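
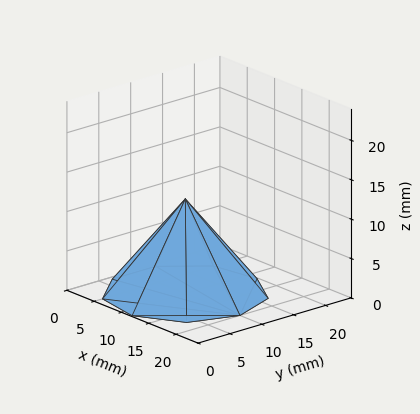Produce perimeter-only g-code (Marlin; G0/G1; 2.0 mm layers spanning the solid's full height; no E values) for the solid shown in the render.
Reading the render: the shape is a regular 9-sided pyramid, base circumscribed radius ≈ 10 mm, apex at z ≈ 12 mm (dimensions read to the nearest mm from the axis ticks). For the g-code, the solid's height is divided into equal slices at the stated Δz and each level perimeter traced with G1 moves after a G0 lift.

; perimeter-only toolpath
G21 ; units = mm
G90 ; absolute positioning
G28 ; home
; layer 1
G0 Z2.0
G0 X18.3 Y10.0
G1 X16.4 Y15.3
G1 X11.4 Y18.2
G1 X5.8 Y17.2
G1 X2.2 Y12.8
G1 X2.2 Y7.2
G1 X5.8 Y2.8
G1 X11.4 Y1.8
G1 X16.4 Y4.7
G1 X18.3 Y10.0
; layer 2
G0 Z4.0
G0 X16.7 Y10.0
G1 X15.1 Y14.3
G1 X11.1 Y16.5
G1 X6.7 Y15.8
G1 X3.7 Y12.3
G1 X3.7 Y7.7
G1 X6.7 Y4.2
G1 X11.1 Y3.5
G1 X15.1 Y5.7
G1 X16.7 Y10.0
; layer 3
G0 Z6.0
G0 X15.0 Y10.0
G1 X13.8 Y13.2
G1 X10.8 Y14.9
G1 X7.5 Y14.3
G1 X5.3 Y11.7
G1 X5.3 Y8.3
G1 X7.5 Y5.7
G1 X10.8 Y5.1
G1 X13.8 Y6.8
G1 X15.0 Y10.0
; layer 4
G0 Z8.0
G0 X13.3 Y10.0
G1 X12.6 Y12.1
G1 X10.6 Y13.3
G1 X8.3 Y12.9
G1 X6.9 Y11.1
G1 X6.9 Y8.9
G1 X8.3 Y7.1
G1 X10.6 Y6.7
G1 X12.6 Y7.9
G1 X13.3 Y10.0
; layer 5
G0 Z10.0
G0 X11.7 Y10.0
G1 X11.3 Y11.1
G1 X10.3 Y11.6
G1 X9.2 Y11.4
G1 X8.4 Y10.6
G1 X8.4 Y9.4
G1 X9.2 Y8.6
G1 X10.3 Y8.4
G1 X11.3 Y8.9
G1 X11.7 Y10.0
M2 ; end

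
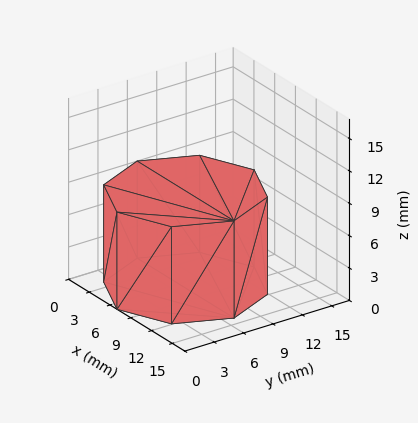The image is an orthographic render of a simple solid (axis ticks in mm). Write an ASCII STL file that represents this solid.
Reading the render: the shape is a regular 8-sided prism (a cylinder approximated with 8 flat sides), circumscribed radius ≈ 7 mm, height ≈ 9 mm (dimensions read to the nearest mm from the axis ticks). For the STL, each face is triangulated and given an outward normal.

solid part
  facet normal 0.0000 0.0000 -1.0000
    outer loop
      vertex 7.0 14.0 0.0
      vertex 11.9 11.9 0.0
      vertex 14.0 7.0 0.0
    endloop
  endfacet
  facet normal 0.0000 0.0000 -1.0000
    outer loop
      vertex 2.1 11.9 0.0
      vertex 7.0 14.0 0.0
      vertex 14.0 7.0 0.0
    endloop
  endfacet
  facet normal 0.0000 0.0000 -1.0000
    outer loop
      vertex 0.0 7.0 0.0
      vertex 2.1 11.9 0.0
      vertex 14.0 7.0 0.0
    endloop
  endfacet
  facet normal 0.0000 0.0000 -1.0000
    outer loop
      vertex 2.1 2.1 0.0
      vertex 0.0 7.0 0.0
      vertex 14.0 7.0 0.0
    endloop
  endfacet
  facet normal 0.0000 0.0000 -1.0000
    outer loop
      vertex 7.0 0.0 0.0
      vertex 2.1 2.1 0.0
      vertex 14.0 7.0 0.0
    endloop
  endfacet
  facet normal 0.0000 0.0000 -1.0000
    outer loop
      vertex 11.9 2.1 0.0
      vertex 7.0 0.0 0.0
      vertex 14.0 7.0 0.0
    endloop
  endfacet
  facet normal 0.0000 0.0000 1.0000
    outer loop
      vertex 14.0 7.0 9.0
      vertex 11.9 11.9 9.0
      vertex 7.0 14.0 9.0
    endloop
  endfacet
  facet normal 0.0000 0.0000 1.0000
    outer loop
      vertex 14.0 7.0 9.0
      vertex 7.0 14.0 9.0
      vertex 2.1 11.9 9.0
    endloop
  endfacet
  facet normal 0.0000 0.0000 1.0000
    outer loop
      vertex 14.0 7.0 9.0
      vertex 2.1 11.9 9.0
      vertex 0.0 7.0 9.0
    endloop
  endfacet
  facet normal 0.0000 0.0000 1.0000
    outer loop
      vertex 14.0 7.0 9.0
      vertex 0.0 7.0 9.0
      vertex 2.1 2.1 9.0
    endloop
  endfacet
  facet normal 0.0000 0.0000 1.0000
    outer loop
      vertex 14.0 7.0 9.0
      vertex 2.1 2.1 9.0
      vertex 7.0 0.0 9.0
    endloop
  endfacet
  facet normal 0.0000 0.0000 1.0000
    outer loop
      vertex 14.0 7.0 9.0
      vertex 7.0 0.0 9.0
      vertex 11.9 2.1 9.0
    endloop
  endfacet
  facet normal 0.9191 0.3939 0.0000
    outer loop
      vertex 14.0 7.0 0.0
      vertex 11.9 11.9 0.0
      vertex 11.9 11.9 9.0
    endloop
  endfacet
  facet normal 0.9191 0.3939 0.0000
    outer loop
      vertex 14.0 7.0 0.0
      vertex 11.9 11.9 9.0
      vertex 14.0 7.0 9.0
    endloop
  endfacet
  facet normal 0.3939 0.9191 0.0000
    outer loop
      vertex 11.9 11.9 0.0
      vertex 7.0 14.0 0.0
      vertex 7.0 14.0 9.0
    endloop
  endfacet
  facet normal 0.3939 0.9191 0.0000
    outer loop
      vertex 11.9 11.9 0.0
      vertex 7.0 14.0 9.0
      vertex 11.9 11.9 9.0
    endloop
  endfacet
  facet normal -0.3939 0.9191 0.0000
    outer loop
      vertex 7.0 14.0 0.0
      vertex 2.1 11.9 0.0
      vertex 2.1 11.9 9.0
    endloop
  endfacet
  facet normal -0.3939 0.9191 0.0000
    outer loop
      vertex 7.0 14.0 0.0
      vertex 2.1 11.9 9.0
      vertex 7.0 14.0 9.0
    endloop
  endfacet
  facet normal -0.9191 0.3939 0.0000
    outer loop
      vertex 2.1 11.9 0.0
      vertex 0.0 7.0 0.0
      vertex 0.0 7.0 9.0
    endloop
  endfacet
  facet normal -0.9191 0.3939 0.0000
    outer loop
      vertex 2.1 11.9 0.0
      vertex 0.0 7.0 9.0
      vertex 2.1 11.9 9.0
    endloop
  endfacet
  facet normal -0.9191 -0.3939 0.0000
    outer loop
      vertex 0.0 7.0 0.0
      vertex 2.1 2.1 0.0
      vertex 2.1 2.1 9.0
    endloop
  endfacet
  facet normal -0.9191 -0.3939 0.0000
    outer loop
      vertex 0.0 7.0 0.0
      vertex 2.1 2.1 9.0
      vertex 0.0 7.0 9.0
    endloop
  endfacet
  facet normal -0.3939 -0.9191 0.0000
    outer loop
      vertex 2.1 2.1 0.0
      vertex 7.0 0.0 0.0
      vertex 7.0 0.0 9.0
    endloop
  endfacet
  facet normal -0.3939 -0.9191 0.0000
    outer loop
      vertex 2.1 2.1 0.0
      vertex 7.0 0.0 9.0
      vertex 2.1 2.1 9.0
    endloop
  endfacet
  facet normal 0.3939 -0.9191 0.0000
    outer loop
      vertex 7.0 0.0 0.0
      vertex 11.9 2.1 0.0
      vertex 11.9 2.1 9.0
    endloop
  endfacet
  facet normal 0.3939 -0.9191 0.0000
    outer loop
      vertex 7.0 0.0 0.0
      vertex 11.9 2.1 9.0
      vertex 7.0 0.0 9.0
    endloop
  endfacet
  facet normal 0.9191 -0.3939 0.0000
    outer loop
      vertex 11.9 2.1 0.0
      vertex 14.0 7.0 0.0
      vertex 14.0 7.0 9.0
    endloop
  endfacet
  facet normal 0.9191 -0.3939 0.0000
    outer loop
      vertex 11.9 2.1 0.0
      vertex 14.0 7.0 9.0
      vertex 11.9 2.1 9.0
    endloop
  endfacet
endsolid part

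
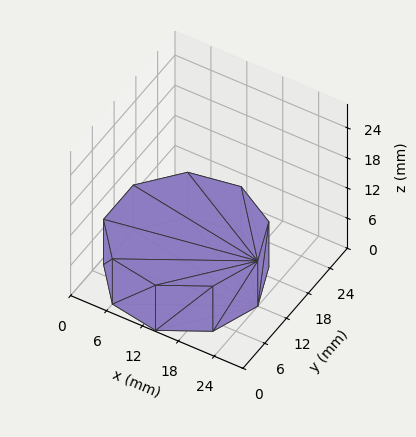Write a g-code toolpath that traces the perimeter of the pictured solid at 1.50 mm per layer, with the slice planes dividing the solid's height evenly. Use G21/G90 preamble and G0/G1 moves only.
Reading the render: the shape is a regular 9-sided prism (a cylinder approximated with 9 flat sides), circumscribed radius ≈ 12 mm, height ≈ 9 mm (dimensions read to the nearest mm from the axis ticks). For the g-code, the solid's height is divided into equal slices at the stated Δz and each level perimeter traced with G1 moves after a G0 lift.

; perimeter-only toolpath
G21 ; units = mm
G90 ; absolute positioning
G28 ; home
; layer 1
G0 Z1.50
G0 X24.00 Y12.00
G1 X21.19 Y19.71
G1 X14.08 Y23.82
G1 X6.00 Y22.39
G1 X0.72 Y16.10
G1 X0.72 Y7.90
G1 X6.00 Y1.61
G1 X14.08 Y0.18
G1 X21.19 Y4.29
G1 X24.00 Y12.00
; layer 2
G0 Z3.00
G0 X24.00 Y12.00
G1 X21.19 Y19.71
G1 X14.08 Y23.82
G1 X6.00 Y22.39
G1 X0.72 Y16.10
G1 X0.72 Y7.90
G1 X6.00 Y1.61
G1 X14.08 Y0.18
G1 X21.19 Y4.29
G1 X24.00 Y12.00
; layer 3
G0 Z4.50
G0 X24.00 Y12.00
G1 X21.19 Y19.71
G1 X14.08 Y23.82
G1 X6.00 Y22.39
G1 X0.72 Y16.10
G1 X0.72 Y7.90
G1 X6.00 Y1.61
G1 X14.08 Y0.18
G1 X21.19 Y4.29
G1 X24.00 Y12.00
; layer 4
G0 Z6.00
G0 X24.00 Y12.00
G1 X21.19 Y19.71
G1 X14.08 Y23.82
G1 X6.00 Y22.39
G1 X0.72 Y16.10
G1 X0.72 Y7.90
G1 X6.00 Y1.61
G1 X14.08 Y0.18
G1 X21.19 Y4.29
G1 X24.00 Y12.00
; layer 5
G0 Z7.50
G0 X24.00 Y12.00
G1 X21.19 Y19.71
G1 X14.08 Y23.82
G1 X6.00 Y22.39
G1 X0.72 Y16.10
G1 X0.72 Y7.90
G1 X6.00 Y1.61
G1 X14.08 Y0.18
G1 X21.19 Y4.29
G1 X24.00 Y12.00
; layer 6
G0 Z9.00
G0 X24.00 Y12.00
G1 X21.19 Y19.71
G1 X14.08 Y23.82
G1 X6.00 Y22.39
G1 X0.72 Y16.10
G1 X0.72 Y7.90
G1 X6.00 Y1.61
G1 X14.08 Y0.18
G1 X21.19 Y4.29
G1 X24.00 Y12.00
M2 ; end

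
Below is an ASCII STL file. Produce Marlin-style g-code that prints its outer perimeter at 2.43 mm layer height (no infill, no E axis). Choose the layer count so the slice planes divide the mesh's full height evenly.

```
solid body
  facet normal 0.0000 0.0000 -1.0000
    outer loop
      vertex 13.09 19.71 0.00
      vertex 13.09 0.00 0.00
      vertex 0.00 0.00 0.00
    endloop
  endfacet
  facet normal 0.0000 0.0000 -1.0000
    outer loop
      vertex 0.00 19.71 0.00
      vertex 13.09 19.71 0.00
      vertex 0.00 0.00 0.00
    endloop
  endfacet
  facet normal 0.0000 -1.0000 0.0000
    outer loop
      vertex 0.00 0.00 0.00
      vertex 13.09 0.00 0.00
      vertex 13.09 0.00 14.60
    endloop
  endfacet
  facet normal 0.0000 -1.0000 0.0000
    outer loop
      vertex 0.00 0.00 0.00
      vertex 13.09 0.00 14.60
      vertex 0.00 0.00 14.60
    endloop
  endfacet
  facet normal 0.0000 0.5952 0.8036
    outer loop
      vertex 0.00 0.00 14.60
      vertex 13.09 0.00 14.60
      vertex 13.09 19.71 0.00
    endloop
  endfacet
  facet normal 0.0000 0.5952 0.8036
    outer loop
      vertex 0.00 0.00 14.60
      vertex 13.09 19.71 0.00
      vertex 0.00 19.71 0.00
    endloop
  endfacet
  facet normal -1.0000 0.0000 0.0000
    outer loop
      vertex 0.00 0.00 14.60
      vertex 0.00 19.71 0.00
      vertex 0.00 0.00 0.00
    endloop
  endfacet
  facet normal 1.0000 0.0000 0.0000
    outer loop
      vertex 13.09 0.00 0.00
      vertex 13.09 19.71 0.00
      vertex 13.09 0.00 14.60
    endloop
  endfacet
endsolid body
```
; perimeter-only toolpath
G21 ; units = mm
G90 ; absolute positioning
G28 ; home
; layer 1
G0 Z2.43
G0 X0.00 Y0.00
G1 X13.09 Y0.00
G1 X13.09 Y16.43
G1 X0.00 Y16.43
G1 X0.00 Y0.00
; layer 2
G0 Z4.87
G0 X0.00 Y0.00
G1 X13.09 Y0.00
G1 X13.09 Y13.14
G1 X0.00 Y13.14
G1 X0.00 Y0.00
; layer 3
G0 Z7.30
G0 X0.00 Y0.00
G1 X13.09 Y0.00
G1 X13.09 Y9.86
G1 X0.00 Y9.86
G1 X0.00 Y0.00
; layer 4
G0 Z9.73
G0 X0.00 Y0.00
G1 X13.09 Y0.00
G1 X13.09 Y6.57
G1 X0.00 Y6.57
G1 X0.00 Y0.00
; layer 5
G0 Z12.17
G0 X0.00 Y0.00
G1 X13.09 Y0.00
G1 X13.09 Y3.29
G1 X0.00 Y3.29
G1 X0.00 Y0.00
M2 ; end

The solid is a wedge (ramp): 13.1 × 19.7 mm base, rising to 14.6 mm along the y=0 edge and sloping linearly to z=0 at y=19.7. Slicing at Δz = 2.43 mm — 6 equal slices spanning the solid's height, so layer i sits at z = i·h/6 — gives 5 non-empty perimeters. Each is a 4-segment closed polygon; G0 lifts to the layer z and rapids to the start vertex, then G1 traces the edges. The cross-section shrinks linearly with z (the slice at the apex is degenerate and omitted).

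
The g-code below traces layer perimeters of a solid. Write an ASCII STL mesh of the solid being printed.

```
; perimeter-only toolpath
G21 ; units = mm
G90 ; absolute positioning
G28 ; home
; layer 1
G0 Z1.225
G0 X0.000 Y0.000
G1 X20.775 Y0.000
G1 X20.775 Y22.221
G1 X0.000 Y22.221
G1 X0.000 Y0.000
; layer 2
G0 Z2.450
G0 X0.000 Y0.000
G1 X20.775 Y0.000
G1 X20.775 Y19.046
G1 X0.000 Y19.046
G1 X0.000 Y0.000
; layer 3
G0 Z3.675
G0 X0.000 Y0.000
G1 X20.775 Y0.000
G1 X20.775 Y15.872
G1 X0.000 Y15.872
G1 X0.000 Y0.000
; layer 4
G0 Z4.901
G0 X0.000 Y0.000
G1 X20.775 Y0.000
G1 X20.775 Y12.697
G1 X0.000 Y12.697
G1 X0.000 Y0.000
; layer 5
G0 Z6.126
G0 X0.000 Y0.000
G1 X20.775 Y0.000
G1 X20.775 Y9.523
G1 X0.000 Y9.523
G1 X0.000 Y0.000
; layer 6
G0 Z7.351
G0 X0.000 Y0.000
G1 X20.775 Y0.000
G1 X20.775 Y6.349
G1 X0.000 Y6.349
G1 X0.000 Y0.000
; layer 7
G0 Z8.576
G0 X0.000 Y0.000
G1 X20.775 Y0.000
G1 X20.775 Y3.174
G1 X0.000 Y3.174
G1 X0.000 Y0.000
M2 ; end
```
solid part
  facet normal 0.0000 0.0000 -1.0000
    outer loop
      vertex 20.775 25.395 0.000
      vertex 20.775 0.000 0.000
      vertex 0.000 0.000 0.000
    endloop
  endfacet
  facet normal 0.0000 0.0000 -1.0000
    outer loop
      vertex 0.000 25.395 0.000
      vertex 20.775 25.395 0.000
      vertex 0.000 0.000 0.000
    endloop
  endfacet
  facet normal 0.0000 -1.0000 0.0000
    outer loop
      vertex 0.000 0.000 0.000
      vertex 20.775 0.000 0.000
      vertex 20.775 0.000 9.801
    endloop
  endfacet
  facet normal 0.0000 -1.0000 0.0000
    outer loop
      vertex 0.000 0.000 0.000
      vertex 20.775 0.000 9.801
      vertex 0.000 0.000 9.801
    endloop
  endfacet
  facet normal 0.0000 0.3601 0.9329
    outer loop
      vertex 0.000 0.000 9.801
      vertex 20.775 0.000 9.801
      vertex 20.775 25.395 0.000
    endloop
  endfacet
  facet normal 0.0000 0.3601 0.9329
    outer loop
      vertex 0.000 0.000 9.801
      vertex 20.775 25.395 0.000
      vertex 0.000 25.395 0.000
    endloop
  endfacet
  facet normal -1.0000 0.0000 0.0000
    outer loop
      vertex 0.000 0.000 9.801
      vertex 0.000 25.395 0.000
      vertex 0.000 0.000 0.000
    endloop
  endfacet
  facet normal 1.0000 0.0000 0.0000
    outer loop
      vertex 20.775 0.000 0.000
      vertex 20.775 25.395 0.000
      vertex 20.775 0.000 9.801
    endloop
  endfacet
endsolid part

The G0 Z moves step by Δz≈1.225 mm. The G1 loops shrink linearly with z, so the solid tapers from its base footprint up to z≈9.8. Closing with a flat bottom cap and the tapered top and triangulating gives 8 facets — a wedge (ramp): 20.8 × 25.4 mm base, rising to 9.8 mm along the y=0 edge and sloping linearly to z=0 at y=25.4.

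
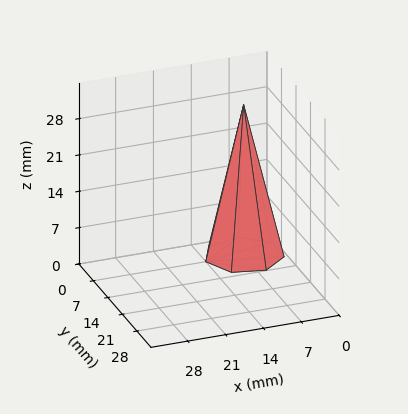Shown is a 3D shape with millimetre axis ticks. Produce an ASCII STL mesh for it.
Reading the render: the shape is a regular 7-sided pyramid, base circumscribed radius ≈ 7 mm, apex at z ≈ 29 mm (dimensions read to the nearest mm from the axis ticks). For the STL, each face is triangulated and given an outward normal.

solid part
  facet normal 0.0000 0.0000 -1.0000
    outer loop
      vertex 5.44 13.82 0.00
      vertex 11.36 12.47 0.00
      vertex 14.00 7.00 0.00
    endloop
  endfacet
  facet normal 0.0000 0.0000 -1.0000
    outer loop
      vertex 0.69 10.04 0.00
      vertex 5.44 13.82 0.00
      vertex 14.00 7.00 0.00
    endloop
  endfacet
  facet normal 0.0000 0.0000 -1.0000
    outer loop
      vertex 0.69 3.96 0.00
      vertex 0.69 10.04 0.00
      vertex 14.00 7.00 0.00
    endloop
  endfacet
  facet normal 0.0000 0.0000 -1.0000
    outer loop
      vertex 5.44 0.18 0.00
      vertex 0.69 3.96 0.00
      vertex 14.00 7.00 0.00
    endloop
  endfacet
  facet normal 0.0000 0.0000 -1.0000
    outer loop
      vertex 11.36 1.53 0.00
      vertex 5.44 0.18 0.00
      vertex 14.00 7.00 0.00
    endloop
  endfacet
  facet normal 0.8800 0.4247 0.2124
    outer loop
      vertex 14.00 7.00 0.00
      vertex 11.36 12.47 0.00
      vertex 7.00 7.00 29.00
    endloop
  endfacet
  facet normal 0.2173 0.9527 0.2124
    outer loop
      vertex 11.36 12.47 0.00
      vertex 5.44 13.82 0.00
      vertex 7.00 7.00 29.00
    endloop
  endfacet
  facet normal -0.6085 0.7646 0.2125
    outer loop
      vertex 5.44 13.82 0.00
      vertex 0.69 10.04 0.00
      vertex 7.00 7.00 29.00
    endloop
  endfacet
  facet normal -0.9771 0.0000 0.2126
    outer loop
      vertex 0.69 10.04 0.00
      vertex 0.69 3.96 0.00
      vertex 7.00 7.00 29.00
    endloop
  endfacet
  facet normal -0.6085 -0.7646 0.2125
    outer loop
      vertex 0.69 3.96 0.00
      vertex 5.44 0.18 0.00
      vertex 7.00 7.00 29.00
    endloop
  endfacet
  facet normal 0.2173 -0.9527 0.2124
    outer loop
      vertex 5.44 0.18 0.00
      vertex 11.36 1.53 0.00
      vertex 7.00 7.00 29.00
    endloop
  endfacet
  facet normal 0.8800 -0.4247 0.2124
    outer loop
      vertex 11.36 1.53 0.00
      vertex 14.00 7.00 0.00
      vertex 7.00 7.00 29.00
    endloop
  endfacet
endsolid part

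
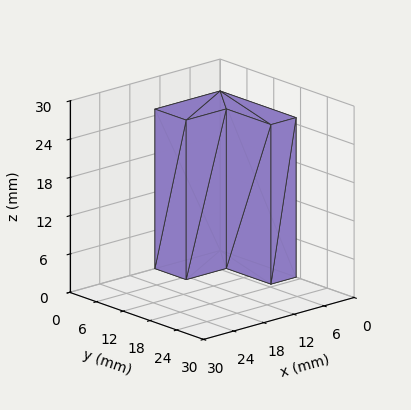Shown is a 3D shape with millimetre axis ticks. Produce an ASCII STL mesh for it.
Reading the render: the shape is an L-shaped prism: outer 13 × 17 mm, arm thicknesses ≈ 7 mm (horizontal) and 5 mm (vertical), extruded 25 mm in z (dimensions read to the nearest mm from the axis ticks). For the STL, each face is triangulated and given an outward normal.

solid part
  facet normal 0.0000 0.0000 -1.0000
    outer loop
      vertex 13.000 7.000 0.000
      vertex 13.000 0.000 0.000
      vertex 0.000 0.000 0.000
    endloop
  endfacet
  facet normal 0.0000 0.0000 -1.0000
    outer loop
      vertex 5.000 7.000 0.000
      vertex 13.000 7.000 0.000
      vertex 0.000 0.000 0.000
    endloop
  endfacet
  facet normal 0.0000 0.0000 -1.0000
    outer loop
      vertex 5.000 17.000 0.000
      vertex 5.000 7.000 0.000
      vertex 0.000 0.000 0.000
    endloop
  endfacet
  facet normal 0.0000 0.0000 -1.0000
    outer loop
      vertex 0.000 17.000 0.000
      vertex 5.000 17.000 0.000
      vertex 0.000 0.000 0.000
    endloop
  endfacet
  facet normal 0.0000 0.0000 1.0000
    outer loop
      vertex 0.000 0.000 25.000
      vertex 13.000 0.000 25.000
      vertex 13.000 7.000 25.000
    endloop
  endfacet
  facet normal 0.0000 0.0000 1.0000
    outer loop
      vertex 0.000 0.000 25.000
      vertex 13.000 7.000 25.000
      vertex 5.000 7.000 25.000
    endloop
  endfacet
  facet normal 0.0000 0.0000 1.0000
    outer loop
      vertex 0.000 0.000 25.000
      vertex 5.000 7.000 25.000
      vertex 5.000 17.000 25.000
    endloop
  endfacet
  facet normal 0.0000 0.0000 1.0000
    outer loop
      vertex 0.000 0.000 25.000
      vertex 5.000 17.000 25.000
      vertex 0.000 17.000 25.000
    endloop
  endfacet
  facet normal 0.0000 -1.0000 0.0000
    outer loop
      vertex 0.000 0.000 0.000
      vertex 13.000 0.000 0.000
      vertex 13.000 0.000 25.000
    endloop
  endfacet
  facet normal 0.0000 -1.0000 0.0000
    outer loop
      vertex 0.000 0.000 0.000
      vertex 13.000 0.000 25.000
      vertex 0.000 0.000 25.000
    endloop
  endfacet
  facet normal 1.0000 0.0000 0.0000
    outer loop
      vertex 13.000 0.000 0.000
      vertex 13.000 7.000 0.000
      vertex 13.000 7.000 25.000
    endloop
  endfacet
  facet normal 1.0000 0.0000 0.0000
    outer loop
      vertex 13.000 0.000 0.000
      vertex 13.000 7.000 25.000
      vertex 13.000 0.000 25.000
    endloop
  endfacet
  facet normal 0.0000 1.0000 0.0000
    outer loop
      vertex 13.000 7.000 0.000
      vertex 5.000 7.000 0.000
      vertex 5.000 7.000 25.000
    endloop
  endfacet
  facet normal 0.0000 1.0000 0.0000
    outer loop
      vertex 13.000 7.000 0.000
      vertex 5.000 7.000 25.000
      vertex 13.000 7.000 25.000
    endloop
  endfacet
  facet normal 1.0000 0.0000 0.0000
    outer loop
      vertex 5.000 7.000 0.000
      vertex 5.000 17.000 0.000
      vertex 5.000 17.000 25.000
    endloop
  endfacet
  facet normal 1.0000 0.0000 0.0000
    outer loop
      vertex 5.000 7.000 0.000
      vertex 5.000 17.000 25.000
      vertex 5.000 7.000 25.000
    endloop
  endfacet
  facet normal 0.0000 1.0000 0.0000
    outer loop
      vertex 5.000 17.000 0.000
      vertex 0.000 17.000 0.000
      vertex 0.000 17.000 25.000
    endloop
  endfacet
  facet normal 0.0000 1.0000 0.0000
    outer loop
      vertex 5.000 17.000 0.000
      vertex 0.000 17.000 25.000
      vertex 5.000 17.000 25.000
    endloop
  endfacet
  facet normal -1.0000 0.0000 0.0000
    outer loop
      vertex 0.000 17.000 0.000
      vertex 0.000 0.000 0.000
      vertex 0.000 0.000 25.000
    endloop
  endfacet
  facet normal -1.0000 0.0000 0.0000
    outer loop
      vertex 0.000 17.000 0.000
      vertex 0.000 0.000 25.000
      vertex 0.000 17.000 25.000
    endloop
  endfacet
endsolid part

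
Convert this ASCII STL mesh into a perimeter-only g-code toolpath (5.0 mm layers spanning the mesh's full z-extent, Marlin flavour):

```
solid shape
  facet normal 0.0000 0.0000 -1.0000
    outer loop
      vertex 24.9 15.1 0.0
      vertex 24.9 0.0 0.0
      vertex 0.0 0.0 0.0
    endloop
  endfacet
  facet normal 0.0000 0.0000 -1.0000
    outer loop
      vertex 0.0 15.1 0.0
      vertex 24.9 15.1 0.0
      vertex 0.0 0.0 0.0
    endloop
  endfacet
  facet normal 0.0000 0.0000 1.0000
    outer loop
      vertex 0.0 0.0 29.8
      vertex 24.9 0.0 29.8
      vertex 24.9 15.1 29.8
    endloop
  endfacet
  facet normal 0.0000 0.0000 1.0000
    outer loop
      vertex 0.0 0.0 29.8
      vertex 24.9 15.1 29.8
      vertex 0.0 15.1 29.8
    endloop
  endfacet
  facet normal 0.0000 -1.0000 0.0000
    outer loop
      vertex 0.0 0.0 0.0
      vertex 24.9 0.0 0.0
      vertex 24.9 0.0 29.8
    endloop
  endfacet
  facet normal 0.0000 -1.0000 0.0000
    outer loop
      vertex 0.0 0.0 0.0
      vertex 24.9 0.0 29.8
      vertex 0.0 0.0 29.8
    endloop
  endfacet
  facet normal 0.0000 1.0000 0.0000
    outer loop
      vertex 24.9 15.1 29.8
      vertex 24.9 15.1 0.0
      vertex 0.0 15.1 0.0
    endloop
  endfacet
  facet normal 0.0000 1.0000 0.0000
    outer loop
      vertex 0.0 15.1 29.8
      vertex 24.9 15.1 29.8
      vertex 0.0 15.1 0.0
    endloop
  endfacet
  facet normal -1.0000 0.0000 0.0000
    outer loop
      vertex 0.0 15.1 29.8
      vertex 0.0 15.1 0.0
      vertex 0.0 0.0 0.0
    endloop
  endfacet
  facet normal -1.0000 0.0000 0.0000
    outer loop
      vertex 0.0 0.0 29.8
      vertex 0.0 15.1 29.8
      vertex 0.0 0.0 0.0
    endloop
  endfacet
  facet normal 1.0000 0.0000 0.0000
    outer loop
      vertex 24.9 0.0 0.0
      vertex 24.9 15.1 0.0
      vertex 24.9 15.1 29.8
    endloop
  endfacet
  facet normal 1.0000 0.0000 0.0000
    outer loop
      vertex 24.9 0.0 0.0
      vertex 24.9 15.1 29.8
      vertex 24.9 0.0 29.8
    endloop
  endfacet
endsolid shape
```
; perimeter-only toolpath
G21 ; units = mm
G90 ; absolute positioning
G28 ; home
; layer 1
G0 Z5.0
G0 X0.0 Y0.0
G1 X24.9 Y0.0
G1 X24.9 Y15.1
G1 X0.0 Y15.1
G1 X0.0 Y0.0
; layer 2
G0 Z9.9
G0 X0.0 Y0.0
G1 X24.9 Y0.0
G1 X24.9 Y15.1
G1 X0.0 Y15.1
G1 X0.0 Y0.0
; layer 3
G0 Z14.9
G0 X0.0 Y0.0
G1 X24.9 Y0.0
G1 X24.9 Y15.1
G1 X0.0 Y15.1
G1 X0.0 Y0.0
; layer 4
G0 Z19.9
G0 X0.0 Y0.0
G1 X24.9 Y0.0
G1 X24.9 Y15.1
G1 X0.0 Y15.1
G1 X0.0 Y0.0
; layer 5
G0 Z24.8
G0 X0.0 Y0.0
G1 X24.9 Y0.0
G1 X24.9 Y15.1
G1 X0.0 Y15.1
G1 X0.0 Y0.0
; layer 6
G0 Z29.8
G0 X0.0 Y0.0
G1 X24.9 Y0.0
G1 X24.9 Y15.1
G1 X0.0 Y15.1
G1 X0.0 Y0.0
M2 ; end

The solid is a rectangular box, roughly 24.9 × 15.1 mm footprint and 29.8 mm tall. Slicing at Δz = 5.0 mm — 6 equal slices spanning the solid's height, so layer i sits at z = i·h/6 — gives 6 non-empty perimeters. Each is a 4-segment closed polygon; G0 lifts to the layer z and rapids to the start vertex, then G1 traces the edges.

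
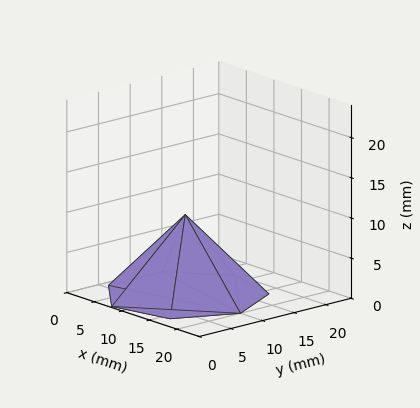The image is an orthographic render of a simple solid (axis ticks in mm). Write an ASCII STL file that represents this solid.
Reading the render: the shape is a regular 7-sided pyramid, base circumscribed radius ≈ 10 mm, apex at z ≈ 10 mm (dimensions read to the nearest mm from the axis ticks). For the STL, each face is triangulated and given an outward normal.

solid part
  facet normal 0.0000 0.0000 -1.0000
    outer loop
      vertex 7.8 19.7 0.0
      vertex 16.2 17.8 0.0
      vertex 20.0 10.0 0.0
    endloop
  endfacet
  facet normal 0.0000 0.0000 -1.0000
    outer loop
      vertex 1.0 14.3 0.0
      vertex 7.8 19.7 0.0
      vertex 20.0 10.0 0.0
    endloop
  endfacet
  facet normal 0.0000 0.0000 -1.0000
    outer loop
      vertex 1.0 5.7 0.0
      vertex 1.0 14.3 0.0
      vertex 20.0 10.0 0.0
    endloop
  endfacet
  facet normal 0.0000 0.0000 -1.0000
    outer loop
      vertex 7.8 0.3 0.0
      vertex 1.0 5.7 0.0
      vertex 20.0 10.0 0.0
    endloop
  endfacet
  facet normal 0.0000 0.0000 -1.0000
    outer loop
      vertex 16.2 2.2 0.0
      vertex 7.8 0.3 0.0
      vertex 20.0 10.0 0.0
    endloop
  endfacet
  facet normal 0.6685 0.3257 0.6685
    outer loop
      vertex 20.0 10.0 0.0
      vertex 16.2 17.8 0.0
      vertex 10.0 10.0 10.0
    endloop
  endfacet
  facet normal 0.1642 0.7259 0.6680
    outer loop
      vertex 16.2 17.8 0.0
      vertex 7.8 19.7 0.0
      vertex 10.0 10.0 10.0
    endloop
  endfacet
  facet normal -0.4631 0.5831 0.6675
    outer loop
      vertex 7.8 19.7 0.0
      vertex 1.0 14.3 0.0
      vertex 10.0 10.0 10.0
    endloop
  endfacet
  facet normal -0.7433 0.0000 0.6690
    outer loop
      vertex 1.0 14.3 0.0
      vertex 1.0 5.7 0.0
      vertex 10.0 10.0 10.0
    endloop
  endfacet
  facet normal -0.4631 -0.5831 0.6675
    outer loop
      vertex 1.0 5.7 0.0
      vertex 7.8 0.3 0.0
      vertex 10.0 10.0 10.0
    endloop
  endfacet
  facet normal 0.1642 -0.7259 0.6680
    outer loop
      vertex 7.8 0.3 0.0
      vertex 16.2 2.2 0.0
      vertex 10.0 10.0 10.0
    endloop
  endfacet
  facet normal 0.6685 -0.3257 0.6685
    outer loop
      vertex 16.2 2.2 0.0
      vertex 20.0 10.0 0.0
      vertex 10.0 10.0 10.0
    endloop
  endfacet
endsolid part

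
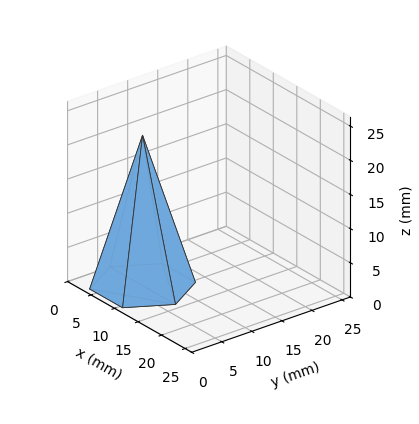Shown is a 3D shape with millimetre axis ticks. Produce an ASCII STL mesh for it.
Reading the render: the shape is a regular 6-sided pyramid, base circumscribed radius ≈ 7 mm, apex at z ≈ 22 mm (dimensions read to the nearest mm from the axis ticks). For the STL, each face is triangulated and given an outward normal.

solid part
  facet normal 0.0000 0.0000 -1.0000
    outer loop
      vertex 3.50 13.06 0.00
      vertex 10.50 13.06 0.00
      vertex 14.00 7.00 0.00
    endloop
  endfacet
  facet normal 0.0000 0.0000 -1.0000
    outer loop
      vertex 0.00 7.00 0.00
      vertex 3.50 13.06 0.00
      vertex 14.00 7.00 0.00
    endloop
  endfacet
  facet normal 0.0000 0.0000 -1.0000
    outer loop
      vertex 3.50 0.94 0.00
      vertex 0.00 7.00 0.00
      vertex 14.00 7.00 0.00
    endloop
  endfacet
  facet normal 0.0000 0.0000 -1.0000
    outer loop
      vertex 10.50 0.94 0.00
      vertex 3.50 0.94 0.00
      vertex 14.00 7.00 0.00
    endloop
  endfacet
  facet normal 0.8348 0.4822 0.2656
    outer loop
      vertex 14.00 7.00 0.00
      vertex 10.50 13.06 0.00
      vertex 7.00 7.00 22.00
    endloop
  endfacet
  facet normal 0.0000 0.9641 0.2656
    outer loop
      vertex 10.50 13.06 0.00
      vertex 3.50 13.06 0.00
      vertex 7.00 7.00 22.00
    endloop
  endfacet
  facet normal -0.8348 0.4822 0.2656
    outer loop
      vertex 3.50 13.06 0.00
      vertex 0.00 7.00 0.00
      vertex 7.00 7.00 22.00
    endloop
  endfacet
  facet normal -0.8348 -0.4822 0.2656
    outer loop
      vertex 0.00 7.00 0.00
      vertex 3.50 0.94 0.00
      vertex 7.00 7.00 22.00
    endloop
  endfacet
  facet normal 0.0000 -0.9641 0.2656
    outer loop
      vertex 3.50 0.94 0.00
      vertex 10.50 0.94 0.00
      vertex 7.00 7.00 22.00
    endloop
  endfacet
  facet normal 0.8348 -0.4822 0.2656
    outer loop
      vertex 10.50 0.94 0.00
      vertex 14.00 7.00 0.00
      vertex 7.00 7.00 22.00
    endloop
  endfacet
endsolid part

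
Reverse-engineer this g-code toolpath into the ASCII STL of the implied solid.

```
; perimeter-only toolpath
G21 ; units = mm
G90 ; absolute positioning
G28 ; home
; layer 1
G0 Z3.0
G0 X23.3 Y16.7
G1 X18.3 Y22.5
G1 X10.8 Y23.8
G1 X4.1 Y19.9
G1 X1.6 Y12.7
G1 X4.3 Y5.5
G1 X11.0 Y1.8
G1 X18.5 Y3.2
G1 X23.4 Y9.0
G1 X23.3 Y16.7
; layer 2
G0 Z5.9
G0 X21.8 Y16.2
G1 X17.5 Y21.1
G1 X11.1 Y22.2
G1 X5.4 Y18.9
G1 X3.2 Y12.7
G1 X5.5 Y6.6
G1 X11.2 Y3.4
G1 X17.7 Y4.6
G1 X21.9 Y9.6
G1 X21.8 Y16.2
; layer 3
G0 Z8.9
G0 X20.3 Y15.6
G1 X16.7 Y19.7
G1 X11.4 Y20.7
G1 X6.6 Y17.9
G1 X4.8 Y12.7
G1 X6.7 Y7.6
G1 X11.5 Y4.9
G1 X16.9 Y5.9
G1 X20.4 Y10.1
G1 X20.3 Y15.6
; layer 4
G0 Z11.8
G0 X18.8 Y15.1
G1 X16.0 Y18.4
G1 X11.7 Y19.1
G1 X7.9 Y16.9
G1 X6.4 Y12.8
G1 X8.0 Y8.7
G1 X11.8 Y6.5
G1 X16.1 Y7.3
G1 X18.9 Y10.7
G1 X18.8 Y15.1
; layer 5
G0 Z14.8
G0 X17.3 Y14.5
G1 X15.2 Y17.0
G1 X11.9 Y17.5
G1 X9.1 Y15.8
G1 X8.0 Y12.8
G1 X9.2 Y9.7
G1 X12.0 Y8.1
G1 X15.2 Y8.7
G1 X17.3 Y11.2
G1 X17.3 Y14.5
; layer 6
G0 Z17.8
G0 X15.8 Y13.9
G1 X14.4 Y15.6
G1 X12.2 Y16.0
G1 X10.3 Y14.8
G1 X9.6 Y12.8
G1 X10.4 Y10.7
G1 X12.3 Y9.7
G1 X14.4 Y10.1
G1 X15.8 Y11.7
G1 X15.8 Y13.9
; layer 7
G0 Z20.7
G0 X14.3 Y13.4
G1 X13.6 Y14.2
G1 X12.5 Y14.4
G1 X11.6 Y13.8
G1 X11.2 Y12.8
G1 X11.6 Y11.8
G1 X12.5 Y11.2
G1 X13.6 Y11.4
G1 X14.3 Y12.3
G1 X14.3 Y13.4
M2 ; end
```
solid part
  facet normal 0.0000 0.0000 -1.0000
    outer loop
      vertex 10.5 25.4 0.0
      vertex 19.1 23.9 0.0
      vertex 24.8 17.3 0.0
    endloop
  endfacet
  facet normal 0.0000 0.0000 -1.0000
    outer loop
      vertex 2.9 20.9 0.0
      vertex 10.5 25.4 0.0
      vertex 24.8 17.3 0.0
    endloop
  endfacet
  facet normal 0.0000 0.0000 -1.0000
    outer loop
      vertex 0.0 12.7 0.0
      vertex 2.9 20.9 0.0
      vertex 24.8 17.3 0.0
    endloop
  endfacet
  facet normal 0.0000 0.0000 -1.0000
    outer loop
      vertex 3.1 4.5 0.0
      vertex 0.0 12.7 0.0
      vertex 24.8 17.3 0.0
    endloop
  endfacet
  facet normal 0.0000 0.0000 -1.0000
    outer loop
      vertex 10.7 0.2 0.0
      vertex 3.1 4.5 0.0
      vertex 24.8 17.3 0.0
    endloop
  endfacet
  facet normal 0.0000 0.0000 -1.0000
    outer loop
      vertex 19.3 1.8 0.0
      vertex 10.7 0.2 0.0
      vertex 24.8 17.3 0.0
    endloop
  endfacet
  facet normal 0.0000 0.0000 -1.0000
    outer loop
      vertex 24.9 8.5 0.0
      vertex 19.3 1.8 0.0
      vertex 24.8 17.3 0.0
    endloop
  endfacet
  facet normal 0.6749 0.5829 0.4524
    outer loop
      vertex 24.8 17.3 0.0
      vertex 19.1 23.9 0.0
      vertex 12.8 12.8 23.7
    endloop
  endfacet
  facet normal 0.1532 0.8786 0.4522
    outer loop
      vertex 19.1 23.9 0.0
      vertex 10.5 25.4 0.0
      vertex 12.8 12.8 23.7
    endloop
  endfacet
  facet normal -0.4544 0.7675 0.4521
    outer loop
      vertex 10.5 25.4 0.0
      vertex 2.9 20.9 0.0
      vertex 12.8 12.8 23.7
    endloop
  endfacet
  facet normal -0.8406 0.2973 0.4527
    outer loop
      vertex 2.9 20.9 0.0
      vertex 0.0 12.7 0.0
      vertex 12.8 12.8 23.7
    endloop
  endfacet
  facet normal -0.8344 -0.3154 0.4520
    outer loop
      vertex 0.0 12.7 0.0
      vertex 3.1 4.5 0.0
      vertex 12.8 12.8 23.7
    endloop
  endfacet
  facet normal -0.4393 -0.7765 0.4517
    outer loop
      vertex 3.1 4.5 0.0
      vertex 10.7 0.2 0.0
      vertex 12.8 12.8 23.7
    endloop
  endfacet
  facet normal 0.1632 -0.8771 0.4518
    outer loop
      vertex 10.7 0.2 0.0
      vertex 19.3 1.8 0.0
      vertex 12.8 12.8 23.7
    endloop
  endfacet
  facet normal 0.6840 -0.5717 0.4530
    outer loop
      vertex 19.3 1.8 0.0
      vertex 24.9 8.5 0.0
      vertex 12.8 12.8 23.7
    endloop
  endfacet
  facet normal 0.8913 0.0101 0.4532
    outer loop
      vertex 24.9 8.5 0.0
      vertex 24.8 17.3 0.0
      vertex 12.8 12.8 23.7
    endloop
  endfacet
endsolid part

The G0 Z moves step by Δz≈3.0 mm. The G1 loops shrink linearly with z, so the solid tapers from its base footprint up to z≈23.7. Closing with a flat bottom cap and the tapered top and triangulating gives 16 facets — a regular 9-sided pyramid, base circumscribed radius ≈ 12.8 mm, apex at z ≈ 23.7 mm.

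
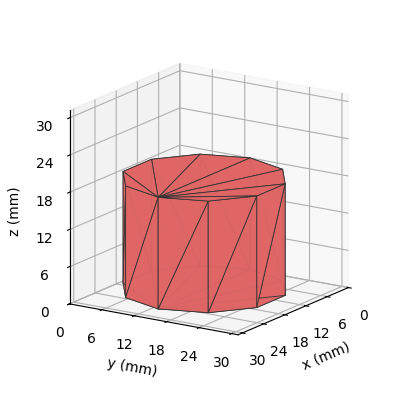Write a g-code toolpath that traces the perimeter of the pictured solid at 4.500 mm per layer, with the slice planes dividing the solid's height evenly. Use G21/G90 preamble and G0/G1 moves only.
Reading the render: the shape is a regular 10-sided prism (a cylinder approximated with 10 flat sides), circumscribed radius ≈ 13 mm, height ≈ 18 mm (dimensions read to the nearest mm from the axis ticks). For the g-code, the solid's height is divided into equal slices at the stated Δz and each level perimeter traced with G1 moves after a G0 lift.

; perimeter-only toolpath
G21 ; units = mm
G90 ; absolute positioning
G28 ; home
; layer 1
G0 Z4.500
G0 X26.000 Y13.000
G1 X23.517 Y20.641
G1 X17.017 Y25.364
G1 X8.983 Y25.364
G1 X2.483 Y20.641
G1 X0.000 Y13.000
G1 X2.483 Y5.359
G1 X8.983 Y0.636
G1 X17.017 Y0.636
G1 X23.517 Y5.359
G1 X26.000 Y13.000
; layer 2
G0 Z9.000
G0 X26.000 Y13.000
G1 X23.517 Y20.641
G1 X17.017 Y25.364
G1 X8.983 Y25.364
G1 X2.483 Y20.641
G1 X0.000 Y13.000
G1 X2.483 Y5.359
G1 X8.983 Y0.636
G1 X17.017 Y0.636
G1 X23.517 Y5.359
G1 X26.000 Y13.000
; layer 3
G0 Z13.500
G0 X26.000 Y13.000
G1 X23.517 Y20.641
G1 X17.017 Y25.364
G1 X8.983 Y25.364
G1 X2.483 Y20.641
G1 X0.000 Y13.000
G1 X2.483 Y5.359
G1 X8.983 Y0.636
G1 X17.017 Y0.636
G1 X23.517 Y5.359
G1 X26.000 Y13.000
; layer 4
G0 Z18.000
G0 X26.000 Y13.000
G1 X23.517 Y20.641
G1 X17.017 Y25.364
G1 X8.983 Y25.364
G1 X2.483 Y20.641
G1 X0.000 Y13.000
G1 X2.483 Y5.359
G1 X8.983 Y0.636
G1 X17.017 Y0.636
G1 X23.517 Y5.359
G1 X26.000 Y13.000
M2 ; end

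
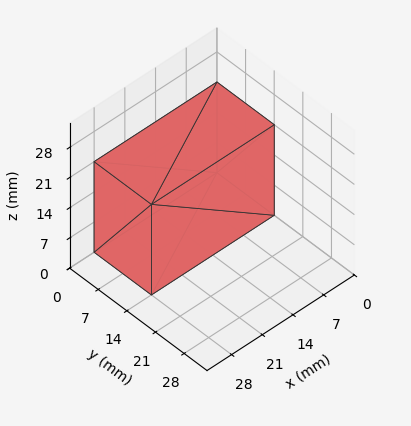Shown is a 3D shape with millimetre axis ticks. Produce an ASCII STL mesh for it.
Reading the render: the shape is a rectangular box, roughly 28 × 14 mm footprint and 21 mm tall (dimensions read to the nearest mm from the axis ticks). For the STL, each face is triangulated and given an outward normal.

solid part
  facet normal 0.0000 0.0000 -1.0000
    outer loop
      vertex 28.00 14.00 0.00
      vertex 28.00 0.00 0.00
      vertex 0.00 0.00 0.00
    endloop
  endfacet
  facet normal 0.0000 0.0000 -1.0000
    outer loop
      vertex 0.00 14.00 0.00
      vertex 28.00 14.00 0.00
      vertex 0.00 0.00 0.00
    endloop
  endfacet
  facet normal 0.0000 0.0000 1.0000
    outer loop
      vertex 0.00 0.00 21.00
      vertex 28.00 0.00 21.00
      vertex 28.00 14.00 21.00
    endloop
  endfacet
  facet normal 0.0000 0.0000 1.0000
    outer loop
      vertex 0.00 0.00 21.00
      vertex 28.00 14.00 21.00
      vertex 0.00 14.00 21.00
    endloop
  endfacet
  facet normal 0.0000 -1.0000 0.0000
    outer loop
      vertex 0.00 0.00 0.00
      vertex 28.00 0.00 0.00
      vertex 28.00 0.00 21.00
    endloop
  endfacet
  facet normal 0.0000 -1.0000 0.0000
    outer loop
      vertex 0.00 0.00 0.00
      vertex 28.00 0.00 21.00
      vertex 0.00 0.00 21.00
    endloop
  endfacet
  facet normal 0.0000 1.0000 0.0000
    outer loop
      vertex 28.00 14.00 21.00
      vertex 28.00 14.00 0.00
      vertex 0.00 14.00 0.00
    endloop
  endfacet
  facet normal 0.0000 1.0000 0.0000
    outer loop
      vertex 0.00 14.00 21.00
      vertex 28.00 14.00 21.00
      vertex 0.00 14.00 0.00
    endloop
  endfacet
  facet normal -1.0000 0.0000 0.0000
    outer loop
      vertex 0.00 14.00 21.00
      vertex 0.00 14.00 0.00
      vertex 0.00 0.00 0.00
    endloop
  endfacet
  facet normal -1.0000 0.0000 0.0000
    outer loop
      vertex 0.00 0.00 21.00
      vertex 0.00 14.00 21.00
      vertex 0.00 0.00 0.00
    endloop
  endfacet
  facet normal 1.0000 0.0000 0.0000
    outer loop
      vertex 28.00 0.00 0.00
      vertex 28.00 14.00 0.00
      vertex 28.00 14.00 21.00
    endloop
  endfacet
  facet normal 1.0000 0.0000 0.0000
    outer loop
      vertex 28.00 0.00 0.00
      vertex 28.00 14.00 21.00
      vertex 28.00 0.00 21.00
    endloop
  endfacet
endsolid part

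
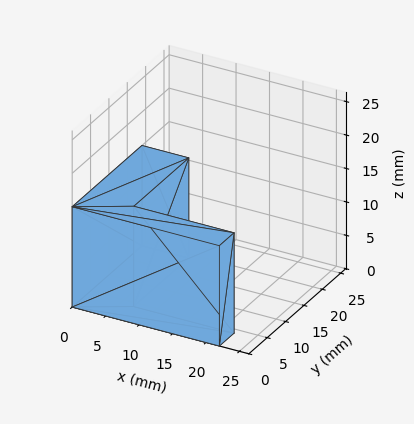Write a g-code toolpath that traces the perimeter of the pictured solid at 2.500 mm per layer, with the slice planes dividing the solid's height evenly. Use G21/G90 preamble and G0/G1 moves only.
Reading the render: the shape is an L-shaped prism: outer 22 × 19 mm, arm thicknesses ≈ 4 mm (horizontal) and 7 mm (vertical), extruded 15 mm in z (dimensions read to the nearest mm from the axis ticks). For the g-code, the solid's height is divided into equal slices at the stated Δz and each level perimeter traced with G1 moves after a G0 lift.

; perimeter-only toolpath
G21 ; units = mm
G90 ; absolute positioning
G28 ; home
; layer 1
G0 Z2.500
G0 X0.000 Y0.000
G1 X22.000 Y0.000
G1 X22.000 Y4.000
G1 X7.000 Y4.000
G1 X7.000 Y19.000
G1 X0.000 Y19.000
G1 X0.000 Y0.000
; layer 2
G0 Z5.000
G0 X0.000 Y0.000
G1 X22.000 Y0.000
G1 X22.000 Y4.000
G1 X7.000 Y4.000
G1 X7.000 Y19.000
G1 X0.000 Y19.000
G1 X0.000 Y0.000
; layer 3
G0 Z7.500
G0 X0.000 Y0.000
G1 X22.000 Y0.000
G1 X22.000 Y4.000
G1 X7.000 Y4.000
G1 X7.000 Y19.000
G1 X0.000 Y19.000
G1 X0.000 Y0.000
; layer 4
G0 Z10.000
G0 X0.000 Y0.000
G1 X22.000 Y0.000
G1 X22.000 Y4.000
G1 X7.000 Y4.000
G1 X7.000 Y19.000
G1 X0.000 Y19.000
G1 X0.000 Y0.000
; layer 5
G0 Z12.500
G0 X0.000 Y0.000
G1 X22.000 Y0.000
G1 X22.000 Y4.000
G1 X7.000 Y4.000
G1 X7.000 Y19.000
G1 X0.000 Y19.000
G1 X0.000 Y0.000
; layer 6
G0 Z15.000
G0 X0.000 Y0.000
G1 X22.000 Y0.000
G1 X22.000 Y4.000
G1 X7.000 Y4.000
G1 X7.000 Y19.000
G1 X0.000 Y19.000
G1 X0.000 Y0.000
M2 ; end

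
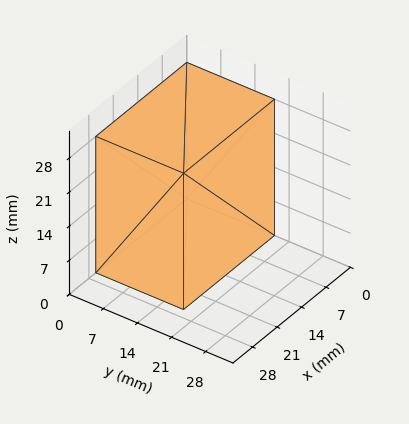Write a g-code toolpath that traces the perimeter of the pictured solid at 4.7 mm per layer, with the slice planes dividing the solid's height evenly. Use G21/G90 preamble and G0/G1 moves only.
Reading the render: the shape is a rectangular box, roughly 26 × 18 mm footprint and 28 mm tall (dimensions read to the nearest mm from the axis ticks). For the g-code, the solid's height is divided into equal slices at the stated Δz and each level perimeter traced with G1 moves after a G0 lift.

; perimeter-only toolpath
G21 ; units = mm
G90 ; absolute positioning
G28 ; home
; layer 1
G0 Z4.7
G0 X0.0 Y0.0
G1 X26.0 Y0.0
G1 X26.0 Y18.0
G1 X0.0 Y18.0
G1 X0.0 Y0.0
; layer 2
G0 Z9.3
G0 X0.0 Y0.0
G1 X26.0 Y0.0
G1 X26.0 Y18.0
G1 X0.0 Y18.0
G1 X0.0 Y0.0
; layer 3
G0 Z14.0
G0 X0.0 Y0.0
G1 X26.0 Y0.0
G1 X26.0 Y18.0
G1 X0.0 Y18.0
G1 X0.0 Y0.0
; layer 4
G0 Z18.7
G0 X0.0 Y0.0
G1 X26.0 Y0.0
G1 X26.0 Y18.0
G1 X0.0 Y18.0
G1 X0.0 Y0.0
; layer 5
G0 Z23.3
G0 X0.0 Y0.0
G1 X26.0 Y0.0
G1 X26.0 Y18.0
G1 X0.0 Y18.0
G1 X0.0 Y0.0
; layer 6
G0 Z28.0
G0 X0.0 Y0.0
G1 X26.0 Y0.0
G1 X26.0 Y18.0
G1 X0.0 Y18.0
G1 X0.0 Y0.0
M2 ; end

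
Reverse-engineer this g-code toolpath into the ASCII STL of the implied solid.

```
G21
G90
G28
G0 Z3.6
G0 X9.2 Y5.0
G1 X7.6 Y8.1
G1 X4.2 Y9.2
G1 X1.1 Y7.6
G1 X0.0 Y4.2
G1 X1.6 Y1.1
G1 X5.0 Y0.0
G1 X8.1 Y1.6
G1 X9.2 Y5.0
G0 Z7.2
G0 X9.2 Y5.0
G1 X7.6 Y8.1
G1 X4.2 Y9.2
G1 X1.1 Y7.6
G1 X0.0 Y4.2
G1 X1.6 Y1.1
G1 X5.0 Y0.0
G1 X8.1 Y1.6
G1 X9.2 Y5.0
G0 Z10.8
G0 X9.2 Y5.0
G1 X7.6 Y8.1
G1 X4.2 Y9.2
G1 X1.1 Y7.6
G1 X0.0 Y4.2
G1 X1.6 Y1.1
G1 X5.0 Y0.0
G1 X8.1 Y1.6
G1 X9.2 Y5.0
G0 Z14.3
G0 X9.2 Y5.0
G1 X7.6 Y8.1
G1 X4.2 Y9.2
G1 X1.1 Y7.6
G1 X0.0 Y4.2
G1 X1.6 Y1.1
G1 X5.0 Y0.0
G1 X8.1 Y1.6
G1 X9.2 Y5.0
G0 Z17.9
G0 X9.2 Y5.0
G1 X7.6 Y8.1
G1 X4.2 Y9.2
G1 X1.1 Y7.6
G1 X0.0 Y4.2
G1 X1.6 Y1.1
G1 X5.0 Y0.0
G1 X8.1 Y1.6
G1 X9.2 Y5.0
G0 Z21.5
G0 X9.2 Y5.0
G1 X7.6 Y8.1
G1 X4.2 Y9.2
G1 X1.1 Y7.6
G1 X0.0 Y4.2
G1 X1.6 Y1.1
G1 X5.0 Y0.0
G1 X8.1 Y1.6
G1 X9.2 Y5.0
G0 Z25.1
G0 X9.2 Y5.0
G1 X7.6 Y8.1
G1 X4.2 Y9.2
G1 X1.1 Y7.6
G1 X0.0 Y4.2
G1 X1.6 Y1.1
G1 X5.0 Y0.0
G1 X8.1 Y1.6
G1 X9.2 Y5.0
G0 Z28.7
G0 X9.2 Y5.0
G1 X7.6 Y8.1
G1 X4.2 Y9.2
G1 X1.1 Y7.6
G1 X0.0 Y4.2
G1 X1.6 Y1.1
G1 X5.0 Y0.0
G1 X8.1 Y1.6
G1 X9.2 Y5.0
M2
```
solid part
  facet normal 0.0000 0.0000 -1.0000
    outer loop
      vertex 4.2 9.2 0.0
      vertex 7.6 8.1 0.0
      vertex 9.2 5.0 0.0
    endloop
  endfacet
  facet normal 0.0000 0.0000 -1.0000
    outer loop
      vertex 1.1 7.6 0.0
      vertex 4.2 9.2 0.0
      vertex 9.2 5.0 0.0
    endloop
  endfacet
  facet normal 0.0000 0.0000 -1.0000
    outer loop
      vertex 0.0 4.2 0.0
      vertex 1.1 7.6 0.0
      vertex 9.2 5.0 0.0
    endloop
  endfacet
  facet normal 0.0000 0.0000 -1.0000
    outer loop
      vertex 1.6 1.1 0.0
      vertex 0.0 4.2 0.0
      vertex 9.2 5.0 0.0
    endloop
  endfacet
  facet normal 0.0000 0.0000 -1.0000
    outer loop
      vertex 5.0 0.0 0.0
      vertex 1.6 1.1 0.0
      vertex 9.2 5.0 0.0
    endloop
  endfacet
  facet normal 0.0000 0.0000 -1.0000
    outer loop
      vertex 8.1 1.6 0.0
      vertex 5.0 0.0 0.0
      vertex 9.2 5.0 0.0
    endloop
  endfacet
  facet normal 0.0000 0.0000 1.0000
    outer loop
      vertex 9.2 5.0 28.7
      vertex 7.6 8.1 28.7
      vertex 4.2 9.2 28.7
    endloop
  endfacet
  facet normal 0.0000 0.0000 1.0000
    outer loop
      vertex 9.2 5.0 28.7
      vertex 4.2 9.2 28.7
      vertex 1.1 7.6 28.7
    endloop
  endfacet
  facet normal 0.0000 0.0000 1.0000
    outer loop
      vertex 9.2 5.0 28.7
      vertex 1.1 7.6 28.7
      vertex 0.0 4.2 28.7
    endloop
  endfacet
  facet normal 0.0000 0.0000 1.0000
    outer loop
      vertex 9.2 5.0 28.7
      vertex 0.0 4.2 28.7
      vertex 1.6 1.1 28.7
    endloop
  endfacet
  facet normal 0.0000 0.0000 1.0000
    outer loop
      vertex 9.2 5.0 28.7
      vertex 1.6 1.1 28.7
      vertex 5.0 0.0 28.7
    endloop
  endfacet
  facet normal 0.0000 0.0000 1.0000
    outer loop
      vertex 9.2 5.0 28.7
      vertex 5.0 0.0 28.7
      vertex 8.1 1.6 28.7
    endloop
  endfacet
  facet normal 0.8886 0.4586 0.0000
    outer loop
      vertex 9.2 5.0 0.0
      vertex 7.6 8.1 0.0
      vertex 7.6 8.1 28.7
    endloop
  endfacet
  facet normal 0.8886 0.4586 0.0000
    outer loop
      vertex 9.2 5.0 0.0
      vertex 7.6 8.1 28.7
      vertex 9.2 5.0 28.7
    endloop
  endfacet
  facet normal 0.3078 0.9514 0.0000
    outer loop
      vertex 7.6 8.1 0.0
      vertex 4.2 9.2 0.0
      vertex 4.2 9.2 28.7
    endloop
  endfacet
  facet normal 0.3078 0.9514 0.0000
    outer loop
      vertex 7.6 8.1 0.0
      vertex 4.2 9.2 28.7
      vertex 7.6 8.1 28.7
    endloop
  endfacet
  facet normal -0.4586 0.8886 0.0000
    outer loop
      vertex 4.2 9.2 0.0
      vertex 1.1 7.6 0.0
      vertex 1.1 7.6 28.7
    endloop
  endfacet
  facet normal -0.4586 0.8886 0.0000
    outer loop
      vertex 4.2 9.2 0.0
      vertex 1.1 7.6 28.7
      vertex 4.2 9.2 28.7
    endloop
  endfacet
  facet normal -0.9514 0.3078 0.0000
    outer loop
      vertex 1.1 7.6 0.0
      vertex 0.0 4.2 0.0
      vertex 0.0 4.2 28.7
    endloop
  endfacet
  facet normal -0.9514 0.3078 0.0000
    outer loop
      vertex 1.1 7.6 0.0
      vertex 0.0 4.2 28.7
      vertex 1.1 7.6 28.7
    endloop
  endfacet
  facet normal -0.8886 -0.4586 0.0000
    outer loop
      vertex 0.0 4.2 0.0
      vertex 1.6 1.1 0.0
      vertex 1.6 1.1 28.7
    endloop
  endfacet
  facet normal -0.8886 -0.4586 0.0000
    outer loop
      vertex 0.0 4.2 0.0
      vertex 1.6 1.1 28.7
      vertex 0.0 4.2 28.7
    endloop
  endfacet
  facet normal -0.3078 -0.9514 0.0000
    outer loop
      vertex 1.6 1.1 0.0
      vertex 5.0 0.0 0.0
      vertex 5.0 0.0 28.7
    endloop
  endfacet
  facet normal -0.3078 -0.9514 0.0000
    outer loop
      vertex 1.6 1.1 0.0
      vertex 5.0 0.0 28.7
      vertex 1.6 1.1 28.7
    endloop
  endfacet
  facet normal 0.4586 -0.8886 0.0000
    outer loop
      vertex 5.0 0.0 0.0
      vertex 8.1 1.6 0.0
      vertex 8.1 1.6 28.7
    endloop
  endfacet
  facet normal 0.4586 -0.8886 0.0000
    outer loop
      vertex 5.0 0.0 0.0
      vertex 8.1 1.6 28.7
      vertex 5.0 0.0 28.7
    endloop
  endfacet
  facet normal 0.9514 -0.3078 0.0000
    outer loop
      vertex 8.1 1.6 0.0
      vertex 9.2 5.0 0.0
      vertex 9.2 5.0 28.7
    endloop
  endfacet
  facet normal 0.9514 -0.3078 0.0000
    outer loop
      vertex 8.1 1.6 0.0
      vertex 9.2 5.0 28.7
      vertex 8.1 1.6 28.7
    endloop
  endfacet
endsolid part

The G0 Z moves step by Δz≈3.6 mm. Every layer's G1 loop is the same polygon, so the solid is a straight extrusion of it from z=0 to z≈28.7. Closing with flat bottom and top caps and triangulating gives 28 facets — a regular 8-sided prism (a cylinder approximated with 8 flat sides), circumscribed radius ≈ 4.6 mm, height ≈ 28.7 mm.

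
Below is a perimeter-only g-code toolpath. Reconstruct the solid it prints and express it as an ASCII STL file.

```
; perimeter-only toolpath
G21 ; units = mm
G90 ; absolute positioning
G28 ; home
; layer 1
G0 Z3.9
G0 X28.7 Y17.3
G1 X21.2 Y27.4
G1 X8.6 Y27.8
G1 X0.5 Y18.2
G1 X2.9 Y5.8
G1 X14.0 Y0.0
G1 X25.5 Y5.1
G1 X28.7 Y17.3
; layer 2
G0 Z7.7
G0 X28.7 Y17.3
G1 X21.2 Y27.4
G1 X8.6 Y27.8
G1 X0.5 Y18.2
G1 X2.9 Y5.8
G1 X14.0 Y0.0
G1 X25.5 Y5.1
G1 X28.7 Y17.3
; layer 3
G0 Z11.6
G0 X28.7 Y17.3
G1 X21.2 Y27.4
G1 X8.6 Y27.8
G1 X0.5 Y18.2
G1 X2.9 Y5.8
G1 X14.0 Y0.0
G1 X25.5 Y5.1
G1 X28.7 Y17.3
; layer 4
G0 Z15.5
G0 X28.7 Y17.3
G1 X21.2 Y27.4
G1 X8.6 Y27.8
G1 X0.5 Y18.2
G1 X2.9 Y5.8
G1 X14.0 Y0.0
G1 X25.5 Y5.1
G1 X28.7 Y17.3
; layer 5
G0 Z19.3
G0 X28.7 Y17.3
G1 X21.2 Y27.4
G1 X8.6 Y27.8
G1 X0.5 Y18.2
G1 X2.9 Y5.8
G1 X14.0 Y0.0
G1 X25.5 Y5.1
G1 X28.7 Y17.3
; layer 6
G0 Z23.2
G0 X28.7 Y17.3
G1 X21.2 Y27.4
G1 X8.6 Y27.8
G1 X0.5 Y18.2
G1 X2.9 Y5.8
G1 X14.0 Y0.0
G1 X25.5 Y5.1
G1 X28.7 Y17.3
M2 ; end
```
solid part
  facet normal 0.0000 0.0000 -1.0000
    outer loop
      vertex 8.6 27.8 0.0
      vertex 21.2 27.4 0.0
      vertex 28.7 17.3 0.0
    endloop
  endfacet
  facet normal 0.0000 0.0000 -1.0000
    outer loop
      vertex 0.5 18.2 0.0
      vertex 8.6 27.8 0.0
      vertex 28.7 17.3 0.0
    endloop
  endfacet
  facet normal 0.0000 0.0000 -1.0000
    outer loop
      vertex 2.9 5.8 0.0
      vertex 0.5 18.2 0.0
      vertex 28.7 17.3 0.0
    endloop
  endfacet
  facet normal 0.0000 0.0000 -1.0000
    outer loop
      vertex 14.0 0.0 0.0
      vertex 2.9 5.8 0.0
      vertex 28.7 17.3 0.0
    endloop
  endfacet
  facet normal 0.0000 0.0000 -1.0000
    outer loop
      vertex 25.5 5.1 0.0
      vertex 14.0 0.0 0.0
      vertex 28.7 17.3 0.0
    endloop
  endfacet
  facet normal 0.0000 0.0000 1.0000
    outer loop
      vertex 28.7 17.3 23.2
      vertex 21.2 27.4 23.2
      vertex 8.6 27.8 23.2
    endloop
  endfacet
  facet normal 0.0000 0.0000 1.0000
    outer loop
      vertex 28.7 17.3 23.2
      vertex 8.6 27.8 23.2
      vertex 0.5 18.2 23.2
    endloop
  endfacet
  facet normal 0.0000 0.0000 1.0000
    outer loop
      vertex 28.7 17.3 23.2
      vertex 0.5 18.2 23.2
      vertex 2.9 5.8 23.2
    endloop
  endfacet
  facet normal 0.0000 0.0000 1.0000
    outer loop
      vertex 28.7 17.3 23.2
      vertex 2.9 5.8 23.2
      vertex 14.0 0.0 23.2
    endloop
  endfacet
  facet normal 0.0000 0.0000 1.0000
    outer loop
      vertex 28.7 17.3 23.2
      vertex 14.0 0.0 23.2
      vertex 25.5 5.1 23.2
    endloop
  endfacet
  facet normal 0.8029 0.5962 0.0000
    outer loop
      vertex 28.7 17.3 0.0
      vertex 21.2 27.4 0.0
      vertex 21.2 27.4 23.2
    endloop
  endfacet
  facet normal 0.8029 0.5962 0.0000
    outer loop
      vertex 28.7 17.3 0.0
      vertex 21.2 27.4 23.2
      vertex 28.7 17.3 23.2
    endloop
  endfacet
  facet normal 0.0317 0.9995 0.0000
    outer loop
      vertex 21.2 27.4 0.0
      vertex 8.6 27.8 0.0
      vertex 8.6 27.8 23.2
    endloop
  endfacet
  facet normal 0.0317 0.9995 0.0000
    outer loop
      vertex 21.2 27.4 0.0
      vertex 8.6 27.8 23.2
      vertex 21.2 27.4 23.2
    endloop
  endfacet
  facet normal -0.7643 0.6449 0.0000
    outer loop
      vertex 8.6 27.8 0.0
      vertex 0.5 18.2 0.0
      vertex 0.5 18.2 23.2
    endloop
  endfacet
  facet normal -0.7643 0.6449 0.0000
    outer loop
      vertex 8.6 27.8 0.0
      vertex 0.5 18.2 23.2
      vertex 8.6 27.8 23.2
    endloop
  endfacet
  facet normal -0.9818 -0.1900 0.0000
    outer loop
      vertex 0.5 18.2 0.0
      vertex 2.9 5.8 0.0
      vertex 2.9 5.8 23.2
    endloop
  endfacet
  facet normal -0.9818 -0.1900 0.0000
    outer loop
      vertex 0.5 18.2 0.0
      vertex 2.9 5.8 23.2
      vertex 0.5 18.2 23.2
    endloop
  endfacet
  facet normal -0.4631 -0.8863 0.0000
    outer loop
      vertex 2.9 5.8 0.0
      vertex 14.0 0.0 0.0
      vertex 14.0 0.0 23.2
    endloop
  endfacet
  facet normal -0.4631 -0.8863 0.0000
    outer loop
      vertex 2.9 5.8 0.0
      vertex 14.0 0.0 23.2
      vertex 2.9 5.8 23.2
    endloop
  endfacet
  facet normal 0.4054 -0.9141 0.0000
    outer loop
      vertex 14.0 0.0 0.0
      vertex 25.5 5.1 0.0
      vertex 25.5 5.1 23.2
    endloop
  endfacet
  facet normal 0.4054 -0.9141 0.0000
    outer loop
      vertex 14.0 0.0 0.0
      vertex 25.5 5.1 23.2
      vertex 14.0 0.0 23.2
    endloop
  endfacet
  facet normal 0.9673 -0.2537 0.0000
    outer loop
      vertex 25.5 5.1 0.0
      vertex 28.7 17.3 0.0
      vertex 28.7 17.3 23.2
    endloop
  endfacet
  facet normal 0.9673 -0.2537 0.0000
    outer loop
      vertex 25.5 5.1 0.0
      vertex 28.7 17.3 23.2
      vertex 25.5 5.1 23.2
    endloop
  endfacet
endsolid part

The G0 Z moves step by Δz≈3.9 mm. Every layer's G1 loop is the same polygon, so the solid is a straight extrusion of it from z=0 to z≈23.2. Closing with flat bottom and top caps and triangulating gives 24 facets — a regular 7-sided prism (a cylinder approximated with 7 flat sides), circumscribed radius ≈ 14.5 mm, height ≈ 23.2 mm.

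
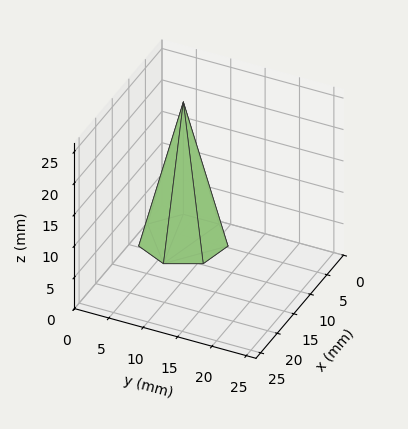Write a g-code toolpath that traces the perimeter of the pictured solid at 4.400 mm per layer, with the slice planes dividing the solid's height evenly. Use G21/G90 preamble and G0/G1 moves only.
Reading the render: the shape is a regular 7-sided pyramid, base circumscribed radius ≈ 6 mm, apex at z ≈ 22 mm (dimensions read to the nearest mm from the axis ticks). For the g-code, the solid's height is divided into equal slices at the stated Δz and each level perimeter traced with G1 moves after a G0 lift.

; perimeter-only toolpath
G21 ; units = mm
G90 ; absolute positioning
G28 ; home
; layer 1
G0 Z4.400
G0 X10.800 Y6.000
G1 X8.993 Y9.753
G1 X4.932 Y10.680
G1 X1.675 Y8.082
G1 X1.675 Y3.918
G1 X4.932 Y1.320
G1 X8.993 Y2.247
G1 X10.800 Y6.000
; layer 2
G0 Z8.800
G0 X9.600 Y6.000
G1 X8.245 Y8.815
G1 X5.199 Y9.510
G1 X2.756 Y7.562
G1 X2.756 Y4.438
G1 X5.199 Y2.490
G1 X8.245 Y3.185
G1 X9.600 Y6.000
; layer 3
G0 Z13.200
G0 X8.400 Y6.000
G1 X7.496 Y7.876
G1 X5.466 Y8.340
G1 X3.838 Y7.041
G1 X3.838 Y4.959
G1 X5.466 Y3.660
G1 X7.496 Y4.124
G1 X8.400 Y6.000
; layer 4
G0 Z17.600
G0 X7.200 Y6.000
G1 X6.748 Y6.938
G1 X5.733 Y7.170
G1 X4.919 Y6.521
G1 X4.919 Y5.479
G1 X5.733 Y4.830
G1 X6.748 Y5.062
G1 X7.200 Y6.000
M2 ; end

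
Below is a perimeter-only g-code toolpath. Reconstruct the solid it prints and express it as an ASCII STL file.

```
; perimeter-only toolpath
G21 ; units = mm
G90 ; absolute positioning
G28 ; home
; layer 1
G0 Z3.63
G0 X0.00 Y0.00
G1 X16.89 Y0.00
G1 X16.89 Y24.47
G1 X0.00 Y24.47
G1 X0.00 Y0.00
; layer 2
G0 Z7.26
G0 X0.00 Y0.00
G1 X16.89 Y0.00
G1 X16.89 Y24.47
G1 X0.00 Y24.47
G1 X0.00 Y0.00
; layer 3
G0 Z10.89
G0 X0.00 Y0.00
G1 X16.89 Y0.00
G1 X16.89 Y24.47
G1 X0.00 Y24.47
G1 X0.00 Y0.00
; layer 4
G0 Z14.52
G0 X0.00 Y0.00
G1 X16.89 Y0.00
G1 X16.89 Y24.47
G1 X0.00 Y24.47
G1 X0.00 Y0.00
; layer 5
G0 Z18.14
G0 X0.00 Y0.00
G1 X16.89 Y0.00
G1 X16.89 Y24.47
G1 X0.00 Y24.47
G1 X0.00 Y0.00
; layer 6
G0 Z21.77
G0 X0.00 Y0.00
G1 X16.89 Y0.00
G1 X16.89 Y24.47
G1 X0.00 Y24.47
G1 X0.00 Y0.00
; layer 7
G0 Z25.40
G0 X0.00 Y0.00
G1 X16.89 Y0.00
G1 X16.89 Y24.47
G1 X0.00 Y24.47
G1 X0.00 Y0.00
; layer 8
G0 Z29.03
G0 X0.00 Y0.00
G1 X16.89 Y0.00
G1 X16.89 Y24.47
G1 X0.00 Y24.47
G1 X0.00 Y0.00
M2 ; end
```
solid part
  facet normal 0.0000 0.0000 -1.0000
    outer loop
      vertex 16.89 24.47 0.00
      vertex 16.89 0.00 0.00
      vertex 0.00 0.00 0.00
    endloop
  endfacet
  facet normal 0.0000 0.0000 -1.0000
    outer loop
      vertex 0.00 24.47 0.00
      vertex 16.89 24.47 0.00
      vertex 0.00 0.00 0.00
    endloop
  endfacet
  facet normal 0.0000 0.0000 1.0000
    outer loop
      vertex 0.00 0.00 29.03
      vertex 16.89 0.00 29.03
      vertex 16.89 24.47 29.03
    endloop
  endfacet
  facet normal 0.0000 0.0000 1.0000
    outer loop
      vertex 0.00 0.00 29.03
      vertex 16.89 24.47 29.03
      vertex 0.00 24.47 29.03
    endloop
  endfacet
  facet normal 0.0000 -1.0000 0.0000
    outer loop
      vertex 0.00 0.00 0.00
      vertex 16.89 0.00 0.00
      vertex 16.89 0.00 29.03
    endloop
  endfacet
  facet normal 0.0000 -1.0000 0.0000
    outer loop
      vertex 0.00 0.00 0.00
      vertex 16.89 0.00 29.03
      vertex 0.00 0.00 29.03
    endloop
  endfacet
  facet normal 0.0000 1.0000 0.0000
    outer loop
      vertex 16.89 24.47 29.03
      vertex 16.89 24.47 0.00
      vertex 0.00 24.47 0.00
    endloop
  endfacet
  facet normal 0.0000 1.0000 0.0000
    outer loop
      vertex 0.00 24.47 29.03
      vertex 16.89 24.47 29.03
      vertex 0.00 24.47 0.00
    endloop
  endfacet
  facet normal -1.0000 0.0000 0.0000
    outer loop
      vertex 0.00 24.47 29.03
      vertex 0.00 24.47 0.00
      vertex 0.00 0.00 0.00
    endloop
  endfacet
  facet normal -1.0000 0.0000 0.0000
    outer loop
      vertex 0.00 0.00 29.03
      vertex 0.00 24.47 29.03
      vertex 0.00 0.00 0.00
    endloop
  endfacet
  facet normal 1.0000 0.0000 0.0000
    outer loop
      vertex 16.89 0.00 0.00
      vertex 16.89 24.47 0.00
      vertex 16.89 24.47 29.03
    endloop
  endfacet
  facet normal 1.0000 0.0000 0.0000
    outer loop
      vertex 16.89 0.00 0.00
      vertex 16.89 24.47 29.03
      vertex 16.89 0.00 29.03
    endloop
  endfacet
endsolid part

The G0 Z moves step by Δz≈3.63 mm. Every layer's G1 loop is the same polygon, so the solid is a straight extrusion of it from z=0 to z≈29. Closing with flat bottom and top caps and triangulating gives 12 facets — a rectangular box, roughly 16.9 × 24.5 mm footprint and 29 mm tall.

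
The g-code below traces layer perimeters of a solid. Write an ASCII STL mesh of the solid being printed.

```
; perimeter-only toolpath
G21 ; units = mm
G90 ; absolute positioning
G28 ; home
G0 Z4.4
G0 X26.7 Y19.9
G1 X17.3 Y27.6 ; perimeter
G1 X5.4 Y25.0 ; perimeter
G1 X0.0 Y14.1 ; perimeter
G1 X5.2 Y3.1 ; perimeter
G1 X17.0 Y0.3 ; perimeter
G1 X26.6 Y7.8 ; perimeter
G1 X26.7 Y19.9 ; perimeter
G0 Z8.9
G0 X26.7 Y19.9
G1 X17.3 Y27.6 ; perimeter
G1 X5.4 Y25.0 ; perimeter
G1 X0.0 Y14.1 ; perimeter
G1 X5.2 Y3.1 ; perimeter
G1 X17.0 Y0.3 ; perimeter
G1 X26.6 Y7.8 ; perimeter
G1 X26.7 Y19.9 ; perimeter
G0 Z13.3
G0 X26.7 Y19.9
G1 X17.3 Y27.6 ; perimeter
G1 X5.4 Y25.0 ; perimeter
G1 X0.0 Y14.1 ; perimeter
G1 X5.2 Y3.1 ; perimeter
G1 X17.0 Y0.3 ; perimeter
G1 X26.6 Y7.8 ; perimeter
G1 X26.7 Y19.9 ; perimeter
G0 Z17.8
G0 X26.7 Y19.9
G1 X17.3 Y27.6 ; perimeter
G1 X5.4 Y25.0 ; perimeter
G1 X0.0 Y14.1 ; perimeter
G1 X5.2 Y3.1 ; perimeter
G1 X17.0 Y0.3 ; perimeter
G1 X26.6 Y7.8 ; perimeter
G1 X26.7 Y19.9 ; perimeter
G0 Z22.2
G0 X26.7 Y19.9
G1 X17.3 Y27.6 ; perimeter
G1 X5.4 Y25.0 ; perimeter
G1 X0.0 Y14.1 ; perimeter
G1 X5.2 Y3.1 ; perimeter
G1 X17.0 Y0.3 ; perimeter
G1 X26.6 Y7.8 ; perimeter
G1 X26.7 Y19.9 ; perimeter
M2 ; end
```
solid part
  facet normal 0.0000 0.0000 -1.0000
    outer loop
      vertex 5.4 25.0 0.0
      vertex 17.3 27.6 0.0
      vertex 26.7 19.9 0.0
    endloop
  endfacet
  facet normal 0.0000 0.0000 -1.0000
    outer loop
      vertex 0.0 14.1 0.0
      vertex 5.4 25.0 0.0
      vertex 26.7 19.9 0.0
    endloop
  endfacet
  facet normal 0.0000 0.0000 -1.0000
    outer loop
      vertex 5.2 3.1 0.0
      vertex 0.0 14.1 0.0
      vertex 26.7 19.9 0.0
    endloop
  endfacet
  facet normal 0.0000 0.0000 -1.0000
    outer loop
      vertex 17.0 0.3 0.0
      vertex 5.2 3.1 0.0
      vertex 26.7 19.9 0.0
    endloop
  endfacet
  facet normal 0.0000 0.0000 -1.0000
    outer loop
      vertex 26.6 7.8 0.0
      vertex 17.0 0.3 0.0
      vertex 26.7 19.9 0.0
    endloop
  endfacet
  facet normal 0.0000 0.0000 1.0000
    outer loop
      vertex 26.7 19.9 22.2
      vertex 17.3 27.6 22.2
      vertex 5.4 25.0 22.2
    endloop
  endfacet
  facet normal 0.0000 0.0000 1.0000
    outer loop
      vertex 26.7 19.9 22.2
      vertex 5.4 25.0 22.2
      vertex 0.0 14.1 22.2
    endloop
  endfacet
  facet normal 0.0000 0.0000 1.0000
    outer loop
      vertex 26.7 19.9 22.2
      vertex 0.0 14.1 22.2
      vertex 5.2 3.1 22.2
    endloop
  endfacet
  facet normal 0.0000 0.0000 1.0000
    outer loop
      vertex 26.7 19.9 22.2
      vertex 5.2 3.1 22.2
      vertex 17.0 0.3 22.2
    endloop
  endfacet
  facet normal 0.0000 0.0000 1.0000
    outer loop
      vertex 26.7 19.9 22.2
      vertex 17.0 0.3 22.2
      vertex 26.6 7.8 22.2
    endloop
  endfacet
  facet normal 0.6337 0.7736 0.0000
    outer loop
      vertex 26.7 19.9 0.0
      vertex 17.3 27.6 0.0
      vertex 17.3 27.6 22.2
    endloop
  endfacet
  facet normal 0.6337 0.7736 0.0000
    outer loop
      vertex 26.7 19.9 0.0
      vertex 17.3 27.6 22.2
      vertex 26.7 19.9 22.2
    endloop
  endfacet
  facet normal -0.2135 0.9770 0.0000
    outer loop
      vertex 17.3 27.6 0.0
      vertex 5.4 25.0 0.0
      vertex 5.4 25.0 22.2
    endloop
  endfacet
  facet normal -0.2135 0.9770 0.0000
    outer loop
      vertex 17.3 27.6 0.0
      vertex 5.4 25.0 22.2
      vertex 17.3 27.6 22.2
    endloop
  endfacet
  facet normal -0.8961 0.4439 0.0000
    outer loop
      vertex 5.4 25.0 0.0
      vertex 0.0 14.1 0.0
      vertex 0.0 14.1 22.2
    endloop
  endfacet
  facet normal -0.8961 0.4439 0.0000
    outer loop
      vertex 5.4 25.0 0.0
      vertex 0.0 14.1 22.2
      vertex 5.4 25.0 22.2
    endloop
  endfacet
  facet normal -0.9041 -0.4274 0.0000
    outer loop
      vertex 0.0 14.1 0.0
      vertex 5.2 3.1 0.0
      vertex 5.2 3.1 22.2
    endloop
  endfacet
  facet normal -0.9041 -0.4274 0.0000
    outer loop
      vertex 0.0 14.1 0.0
      vertex 5.2 3.1 22.2
      vertex 0.0 14.1 22.2
    endloop
  endfacet
  facet normal -0.2309 -0.9730 0.0000
    outer loop
      vertex 5.2 3.1 0.0
      vertex 17.0 0.3 0.0
      vertex 17.0 0.3 22.2
    endloop
  endfacet
  facet normal -0.2309 -0.9730 0.0000
    outer loop
      vertex 5.2 3.1 0.0
      vertex 17.0 0.3 22.2
      vertex 5.2 3.1 22.2
    endloop
  endfacet
  facet normal 0.6156 -0.7880 0.0000
    outer loop
      vertex 17.0 0.3 0.0
      vertex 26.6 7.8 0.0
      vertex 26.6 7.8 22.2
    endloop
  endfacet
  facet normal 0.6156 -0.7880 0.0000
    outer loop
      vertex 17.0 0.3 0.0
      vertex 26.6 7.8 22.2
      vertex 17.0 0.3 22.2
    endloop
  endfacet
  facet normal 1.0000 -0.0083 0.0000
    outer loop
      vertex 26.6 7.8 0.0
      vertex 26.7 19.9 0.0
      vertex 26.7 19.9 22.2
    endloop
  endfacet
  facet normal 1.0000 -0.0083 0.0000
    outer loop
      vertex 26.6 7.8 0.0
      vertex 26.7 19.9 22.2
      vertex 26.6 7.8 22.2
    endloop
  endfacet
endsolid part

The G0 Z moves step by Δz≈4.4 mm. Every layer's G1 loop is the same polygon, so the solid is a straight extrusion of it from z=0 to z≈22.2. Closing with flat bottom and top caps and triangulating gives 24 facets — a regular 7-sided prism (a cylinder approximated with 7 flat sides), circumscribed radius ≈ 14 mm, height ≈ 22.2 mm.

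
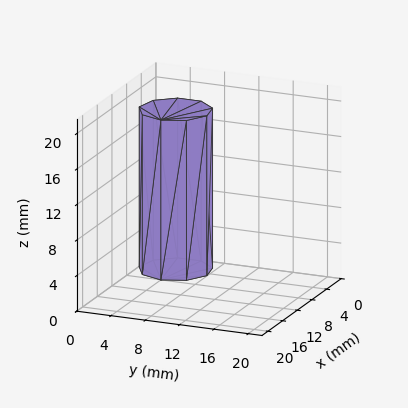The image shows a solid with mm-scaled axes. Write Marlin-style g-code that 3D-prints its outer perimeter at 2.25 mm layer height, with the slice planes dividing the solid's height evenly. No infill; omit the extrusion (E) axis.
Reading the render: the shape is a regular 9-sided prism (a cylinder approximated with 9 flat sides), circumscribed radius ≈ 4 mm, height ≈ 18 mm (dimensions read to the nearest mm from the axis ticks). For the g-code, the solid's height is divided into equal slices at the stated Δz and each level perimeter traced with G1 moves after a G0 lift.

; perimeter-only toolpath
G21 ; units = mm
G90 ; absolute positioning
G28 ; home
; layer 1
G0 Z2.25
G0 X8.00 Y4.00
G1 X7.06 Y6.57
G1 X4.69 Y7.94
G1 X2.00 Y7.46
G1 X0.24 Y5.37
G1 X0.24 Y2.63
G1 X2.00 Y0.54
G1 X4.69 Y0.06
G1 X7.06 Y1.43
G1 X8.00 Y4.00
; layer 2
G0 Z4.50
G0 X8.00 Y4.00
G1 X7.06 Y6.57
G1 X4.69 Y7.94
G1 X2.00 Y7.46
G1 X0.24 Y5.37
G1 X0.24 Y2.63
G1 X2.00 Y0.54
G1 X4.69 Y0.06
G1 X7.06 Y1.43
G1 X8.00 Y4.00
; layer 3
G0 Z6.75
G0 X8.00 Y4.00
G1 X7.06 Y6.57
G1 X4.69 Y7.94
G1 X2.00 Y7.46
G1 X0.24 Y5.37
G1 X0.24 Y2.63
G1 X2.00 Y0.54
G1 X4.69 Y0.06
G1 X7.06 Y1.43
G1 X8.00 Y4.00
; layer 4
G0 Z9.00
G0 X8.00 Y4.00
G1 X7.06 Y6.57
G1 X4.69 Y7.94
G1 X2.00 Y7.46
G1 X0.24 Y5.37
G1 X0.24 Y2.63
G1 X2.00 Y0.54
G1 X4.69 Y0.06
G1 X7.06 Y1.43
G1 X8.00 Y4.00
; layer 5
G0 Z11.25
G0 X8.00 Y4.00
G1 X7.06 Y6.57
G1 X4.69 Y7.94
G1 X2.00 Y7.46
G1 X0.24 Y5.37
G1 X0.24 Y2.63
G1 X2.00 Y0.54
G1 X4.69 Y0.06
G1 X7.06 Y1.43
G1 X8.00 Y4.00
; layer 6
G0 Z13.50
G0 X8.00 Y4.00
G1 X7.06 Y6.57
G1 X4.69 Y7.94
G1 X2.00 Y7.46
G1 X0.24 Y5.37
G1 X0.24 Y2.63
G1 X2.00 Y0.54
G1 X4.69 Y0.06
G1 X7.06 Y1.43
G1 X8.00 Y4.00
; layer 7
G0 Z15.75
G0 X8.00 Y4.00
G1 X7.06 Y6.57
G1 X4.69 Y7.94
G1 X2.00 Y7.46
G1 X0.24 Y5.37
G1 X0.24 Y2.63
G1 X2.00 Y0.54
G1 X4.69 Y0.06
G1 X7.06 Y1.43
G1 X8.00 Y4.00
; layer 8
G0 Z18.00
G0 X8.00 Y4.00
G1 X7.06 Y6.57
G1 X4.69 Y7.94
G1 X2.00 Y7.46
G1 X0.24 Y5.37
G1 X0.24 Y2.63
G1 X2.00 Y0.54
G1 X4.69 Y0.06
G1 X7.06 Y1.43
G1 X8.00 Y4.00
M2 ; end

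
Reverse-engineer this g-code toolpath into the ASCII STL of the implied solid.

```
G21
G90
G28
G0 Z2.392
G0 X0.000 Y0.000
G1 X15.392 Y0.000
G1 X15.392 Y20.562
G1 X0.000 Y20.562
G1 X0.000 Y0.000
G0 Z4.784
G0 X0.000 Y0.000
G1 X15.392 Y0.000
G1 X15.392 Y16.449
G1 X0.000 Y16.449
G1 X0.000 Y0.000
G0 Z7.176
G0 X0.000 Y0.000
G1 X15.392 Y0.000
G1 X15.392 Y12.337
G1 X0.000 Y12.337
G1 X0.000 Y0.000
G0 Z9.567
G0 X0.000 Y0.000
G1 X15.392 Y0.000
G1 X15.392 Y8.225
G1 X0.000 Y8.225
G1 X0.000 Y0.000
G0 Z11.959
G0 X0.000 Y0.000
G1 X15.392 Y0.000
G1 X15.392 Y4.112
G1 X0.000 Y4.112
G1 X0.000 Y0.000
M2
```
solid part
  facet normal 0.0000 0.0000 -1.0000
    outer loop
      vertex 15.392 24.674 0.000
      vertex 15.392 0.000 0.000
      vertex 0.000 0.000 0.000
    endloop
  endfacet
  facet normal 0.0000 0.0000 -1.0000
    outer loop
      vertex 0.000 24.674 0.000
      vertex 15.392 24.674 0.000
      vertex 0.000 0.000 0.000
    endloop
  endfacet
  facet normal 0.0000 -1.0000 0.0000
    outer loop
      vertex 0.000 0.000 0.000
      vertex 15.392 0.000 0.000
      vertex 15.392 0.000 14.351
    endloop
  endfacet
  facet normal 0.0000 -1.0000 0.0000
    outer loop
      vertex 0.000 0.000 0.000
      vertex 15.392 0.000 14.351
      vertex 0.000 0.000 14.351
    endloop
  endfacet
  facet normal 0.0000 0.5028 0.8644
    outer loop
      vertex 0.000 0.000 14.351
      vertex 15.392 0.000 14.351
      vertex 15.392 24.674 0.000
    endloop
  endfacet
  facet normal 0.0000 0.5028 0.8644
    outer loop
      vertex 0.000 0.000 14.351
      vertex 15.392 24.674 0.000
      vertex 0.000 24.674 0.000
    endloop
  endfacet
  facet normal -1.0000 0.0000 0.0000
    outer loop
      vertex 0.000 0.000 14.351
      vertex 0.000 24.674 0.000
      vertex 0.000 0.000 0.000
    endloop
  endfacet
  facet normal 1.0000 0.0000 0.0000
    outer loop
      vertex 15.392 0.000 0.000
      vertex 15.392 24.674 0.000
      vertex 15.392 0.000 14.351
    endloop
  endfacet
endsolid part

The G0 Z moves step by Δz≈2.392 mm. The G1 loops shrink linearly with z, so the solid tapers from its base footprint up to z≈14.4. Closing with a flat bottom cap and the tapered top and triangulating gives 8 facets — a wedge (ramp): 15.4 × 24.7 mm base, rising to 14.4 mm along the y=0 edge and sloping linearly to z=0 at y=24.7.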